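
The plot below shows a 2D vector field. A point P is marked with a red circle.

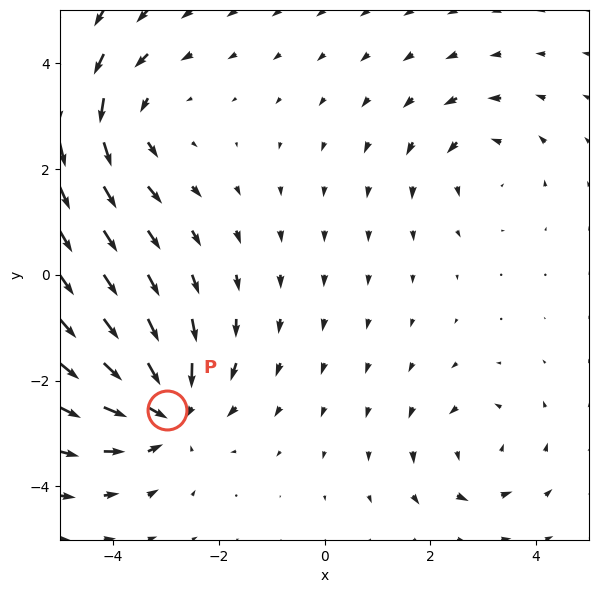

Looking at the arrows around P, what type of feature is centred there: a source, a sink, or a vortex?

sink

At P (-3.0, -2.6) the arrows converge inward. Divergence about -5, curl ≈0 — negative divergence with near-zero curl is a sink.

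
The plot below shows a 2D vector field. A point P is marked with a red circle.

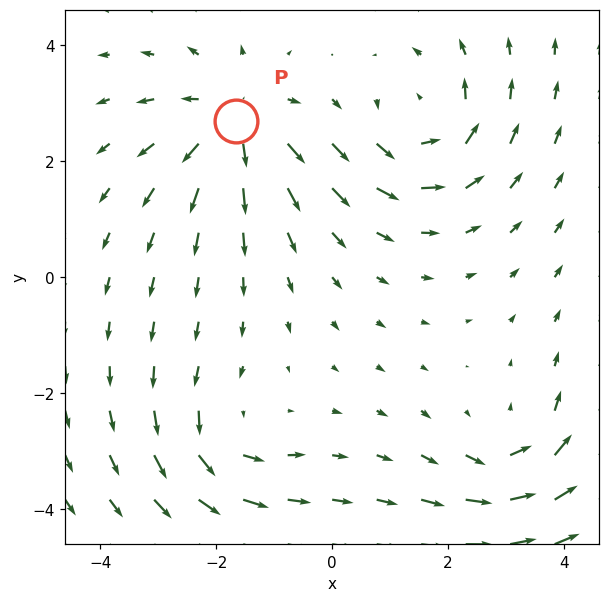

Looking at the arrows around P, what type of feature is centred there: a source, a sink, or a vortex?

source

At P (-1.7, 2.7) the arrows spread outward. Divergence about +5, curl ≈0 — positive divergence with near-zero curl is a source.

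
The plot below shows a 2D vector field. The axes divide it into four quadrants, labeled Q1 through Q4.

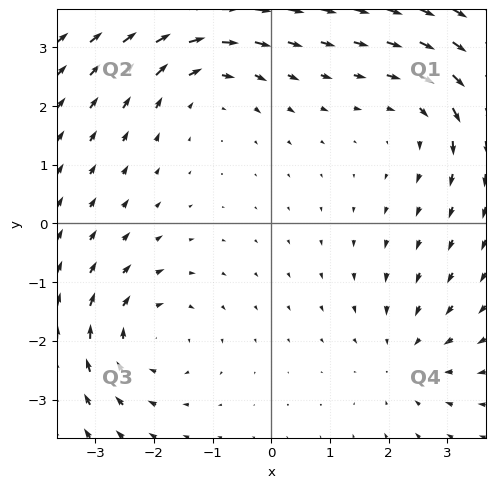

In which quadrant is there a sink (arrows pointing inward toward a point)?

The sink sits at approximately (2.3, -2.2), which lies in quadrant Q4. The divergence there is about -4, negative as expected for a sink.

Q4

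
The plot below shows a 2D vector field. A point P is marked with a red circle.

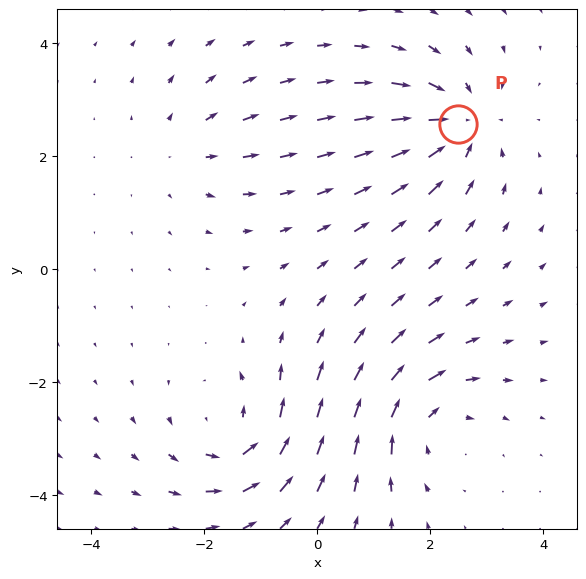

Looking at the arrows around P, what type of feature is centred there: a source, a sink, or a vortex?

sink

At P (2.5, 2.6) the arrows converge inward. Divergence about -6, curl ≈0 — negative divergence with near-zero curl is a sink.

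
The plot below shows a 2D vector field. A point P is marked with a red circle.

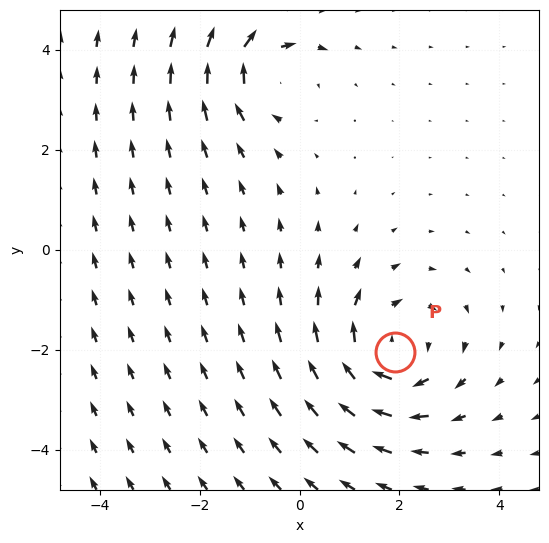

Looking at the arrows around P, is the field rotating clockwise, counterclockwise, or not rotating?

Near P at (1.9, -2.0) the arrows circulate clockwise. The curl (z-component) there is about -3; negative curl means clockwise rotation.

clockwise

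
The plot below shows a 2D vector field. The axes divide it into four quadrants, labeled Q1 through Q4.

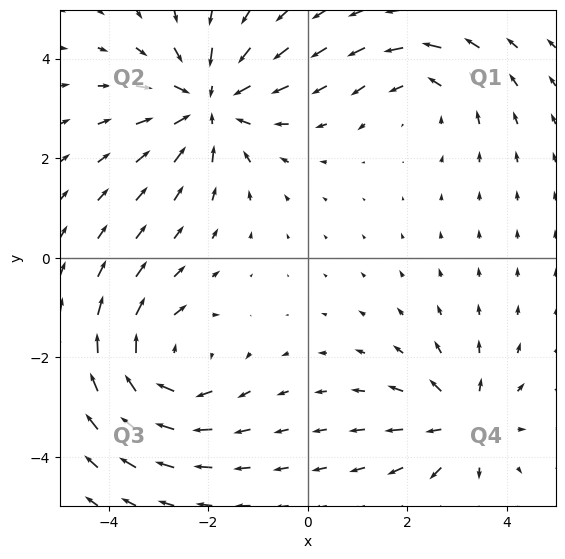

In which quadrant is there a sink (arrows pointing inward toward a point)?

The sink sits at approximately (-2.0, 3.1), which lies in quadrant Q2. The divergence there is about -4, negative as expected for a sink.

Q2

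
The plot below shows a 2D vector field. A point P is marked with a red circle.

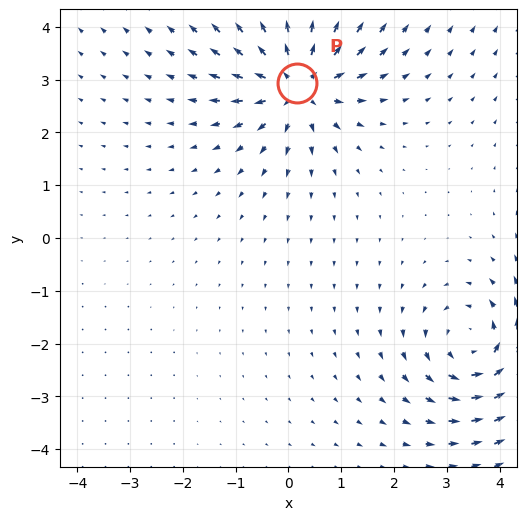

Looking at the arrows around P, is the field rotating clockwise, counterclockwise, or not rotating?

Near P at (0.2, 2.9) the arrows show no circulation. The curl there is ≈0.

not rotating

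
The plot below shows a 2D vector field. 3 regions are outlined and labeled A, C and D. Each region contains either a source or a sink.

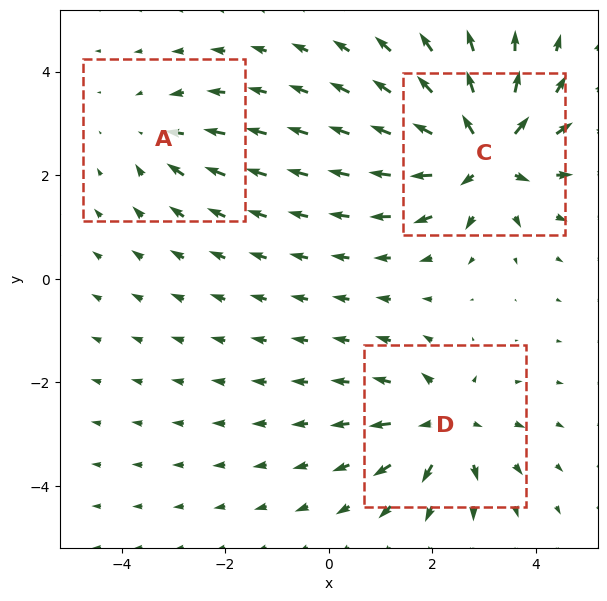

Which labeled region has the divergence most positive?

Divergence at each region's feature centre — A: about -2, C: about +6, D: about +4. Region C is most positive.

C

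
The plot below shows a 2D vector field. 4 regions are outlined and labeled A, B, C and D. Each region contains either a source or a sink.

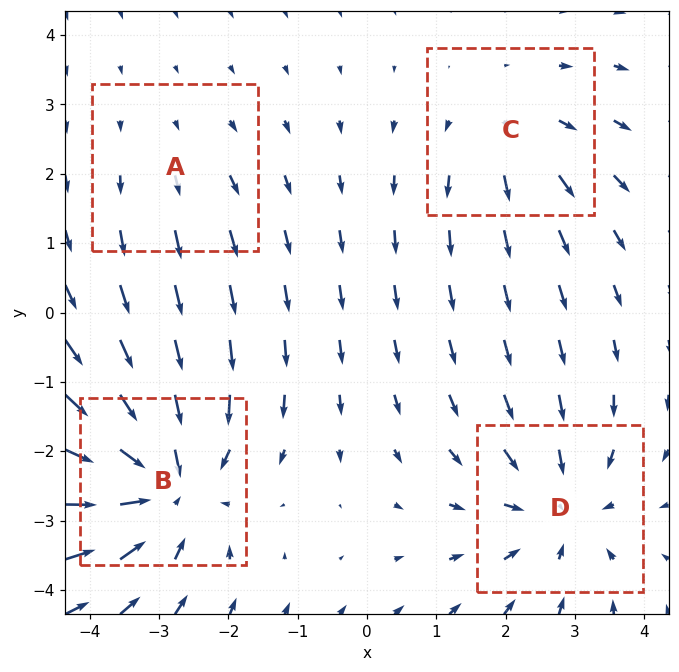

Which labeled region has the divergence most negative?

B

Divergence at each region's feature centre — A: about +2, B: about -6, C: about +3, D: about -4. Region B is most negative.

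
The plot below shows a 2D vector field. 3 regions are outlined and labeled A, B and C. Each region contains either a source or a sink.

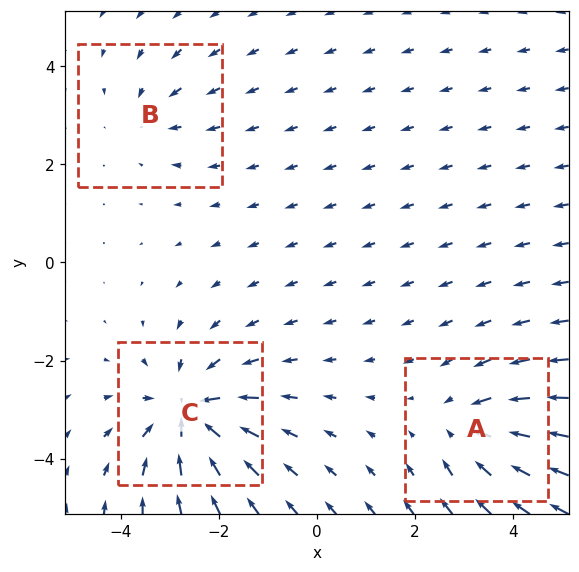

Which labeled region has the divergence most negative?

C

Divergence at each region's feature centre — A: about -3, B: about -2, C: about -5. Region C is most negative.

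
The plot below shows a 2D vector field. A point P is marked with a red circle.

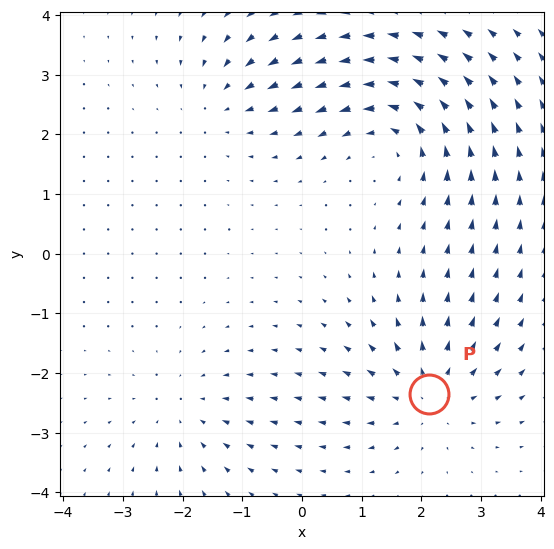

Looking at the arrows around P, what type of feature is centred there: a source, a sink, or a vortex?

At P (2.1, -2.3) the arrows spread outward. Divergence about +4, curl ≈0 — positive divergence with near-zero curl is a source.

source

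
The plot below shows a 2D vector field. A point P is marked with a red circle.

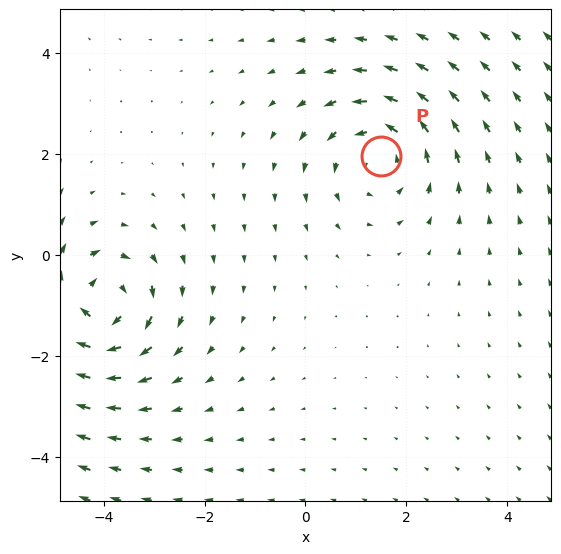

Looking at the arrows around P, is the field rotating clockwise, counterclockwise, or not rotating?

counterclockwise

Near P at (1.5, 2.0) the arrows circulate counterclockwise. The curl (z-component) there is about +3; positive curl means counterclockwise rotation.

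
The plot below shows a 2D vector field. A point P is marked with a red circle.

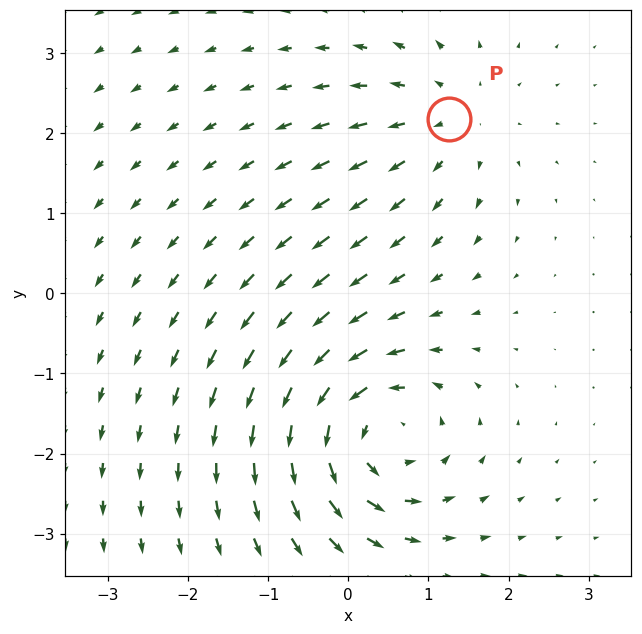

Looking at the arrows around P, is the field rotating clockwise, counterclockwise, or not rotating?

not rotating

Near P at (1.3, 2.2) the arrows show no circulation. The curl there is ≈0.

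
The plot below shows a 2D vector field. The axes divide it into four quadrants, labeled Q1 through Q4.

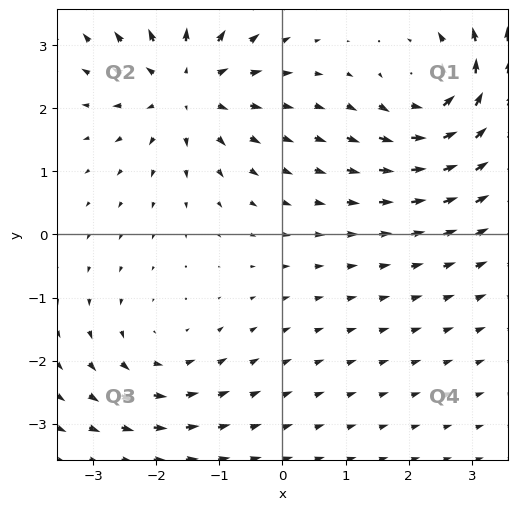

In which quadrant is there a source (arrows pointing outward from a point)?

Q2

The source sits at approximately (-1.5, 2.4), which lies in quadrant Q2. The divergence there is about +4, positive as expected for a source.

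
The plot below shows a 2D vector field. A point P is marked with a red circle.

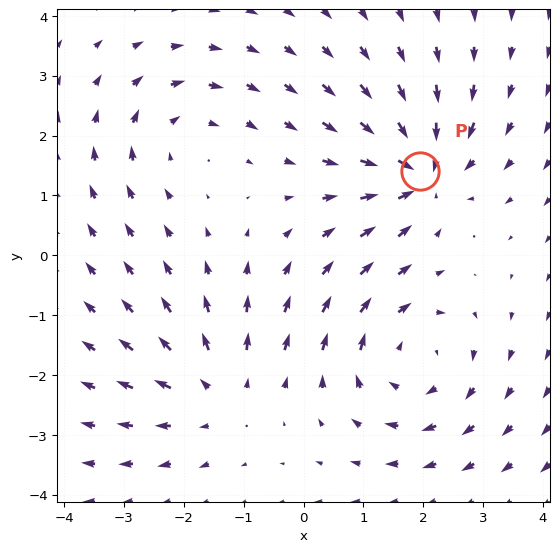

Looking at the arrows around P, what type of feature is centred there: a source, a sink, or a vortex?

sink

At P (1.9, 1.4) the arrows converge inward. Divergence about -5, curl ≈0 — negative divergence with near-zero curl is a sink.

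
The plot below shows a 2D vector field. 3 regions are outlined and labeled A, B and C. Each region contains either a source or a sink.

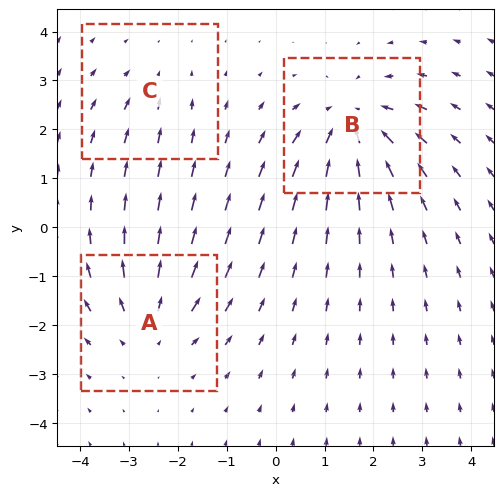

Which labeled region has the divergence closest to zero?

Divergence at each region's feature centre — A: about +3, B: about -4, C: about -2. Region C is closest to zero.

C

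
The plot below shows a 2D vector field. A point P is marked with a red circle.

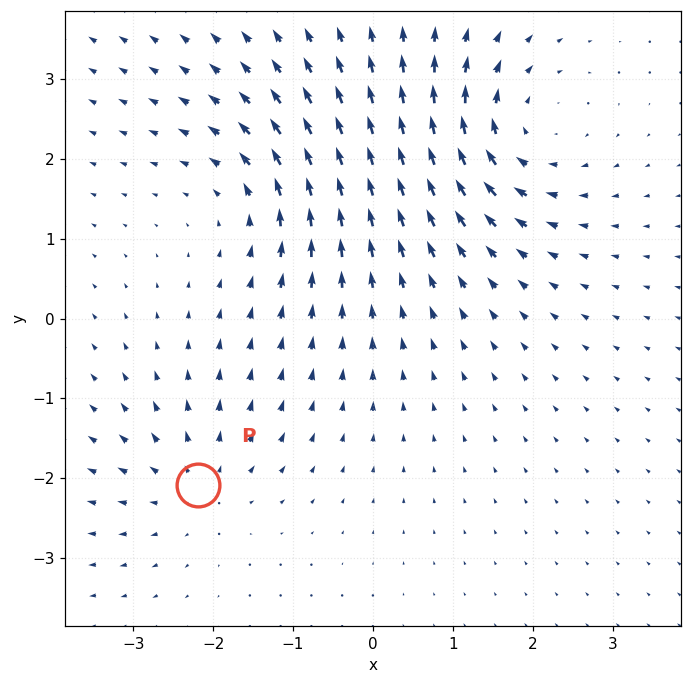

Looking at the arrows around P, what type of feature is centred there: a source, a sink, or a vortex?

At P (-2.2, -2.1) the arrows spread outward. Divergence about +3, curl ≈0 — positive divergence with near-zero curl is a source.

source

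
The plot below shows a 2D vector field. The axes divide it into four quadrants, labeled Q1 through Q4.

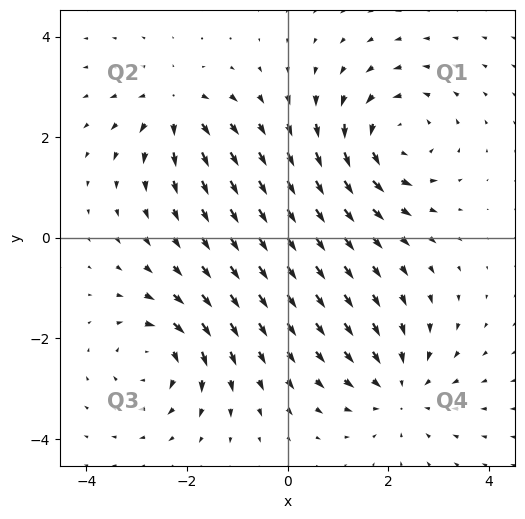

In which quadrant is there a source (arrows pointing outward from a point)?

The source sits at approximately (-2.2, 2.6), which lies in quadrant Q2. The divergence there is about +4, positive as expected for a source.

Q2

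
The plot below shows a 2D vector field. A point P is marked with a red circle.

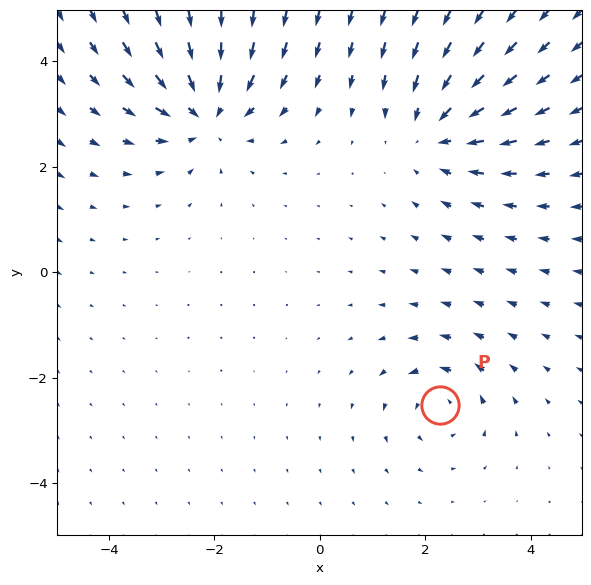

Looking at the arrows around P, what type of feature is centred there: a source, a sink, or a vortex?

vortex

At P (2.3, -2.5) the arrows circulate counterclockwise. Divergence ≈0, curl about +4 — near-zero divergence with nonzero curl is a vortex.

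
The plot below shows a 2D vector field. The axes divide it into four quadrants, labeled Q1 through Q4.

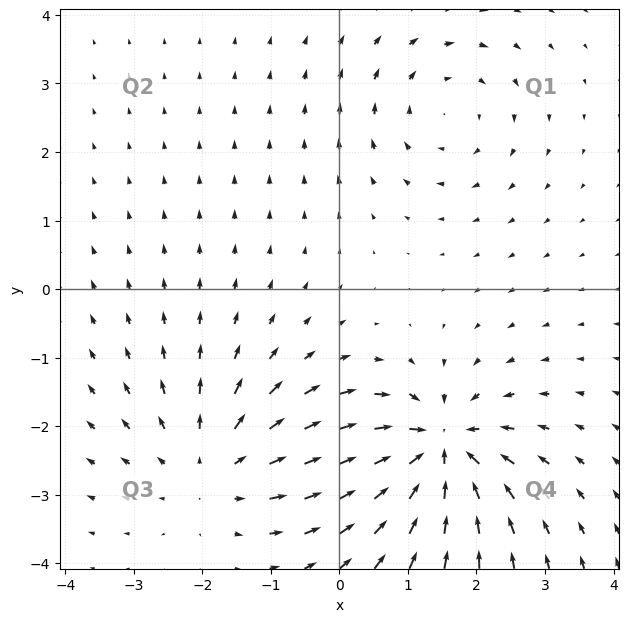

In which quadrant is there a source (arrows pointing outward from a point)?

Q3

The source sits at approximately (-1.8, -2.6), which lies in quadrant Q3. The divergence there is about +3, positive as expected for a source.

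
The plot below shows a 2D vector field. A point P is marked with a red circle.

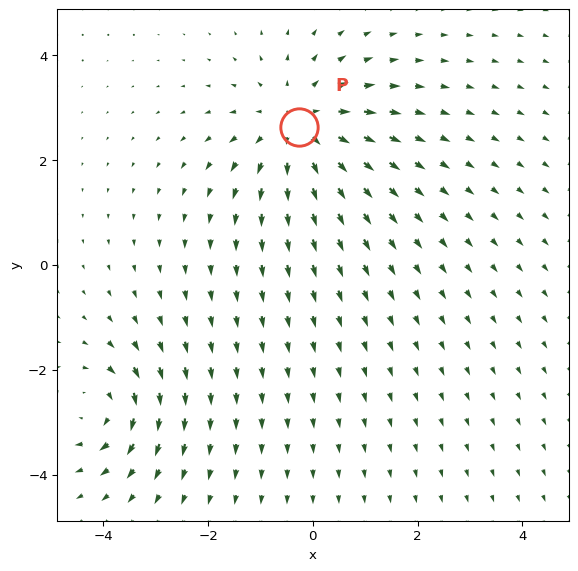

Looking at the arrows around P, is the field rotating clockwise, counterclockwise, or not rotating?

Near P at (-0.3, 2.6) the arrows show no circulation. The curl there is ≈0.

not rotating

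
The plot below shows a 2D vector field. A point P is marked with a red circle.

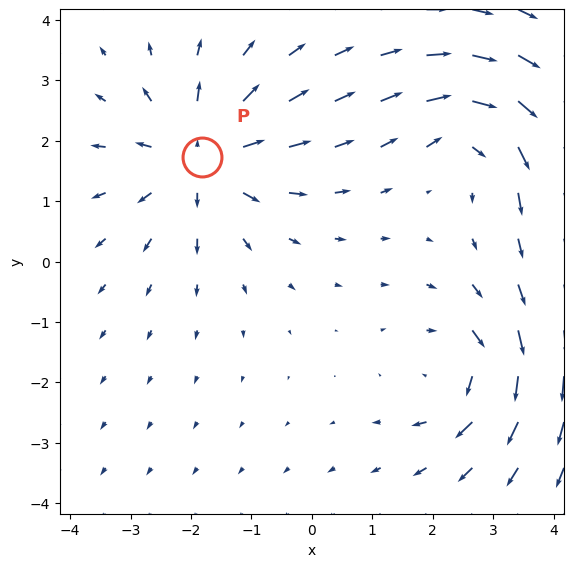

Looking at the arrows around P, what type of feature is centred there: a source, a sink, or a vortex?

source

At P (-1.8, 1.7) the arrows spread outward. Divergence about +5, curl ≈0 — positive divergence with near-zero curl is a source.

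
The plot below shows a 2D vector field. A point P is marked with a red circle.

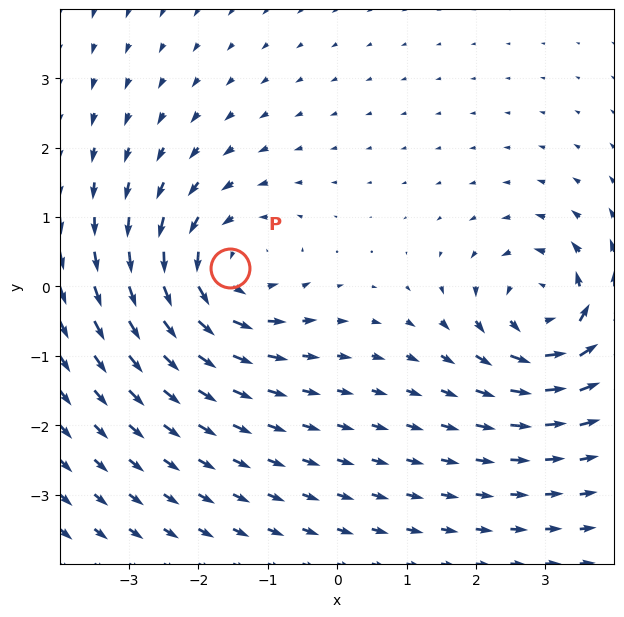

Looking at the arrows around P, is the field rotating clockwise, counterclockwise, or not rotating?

Near P at (-1.5, 0.3) the arrows circulate counterclockwise. The curl (z-component) there is about +3; positive curl means counterclockwise rotation.

counterclockwise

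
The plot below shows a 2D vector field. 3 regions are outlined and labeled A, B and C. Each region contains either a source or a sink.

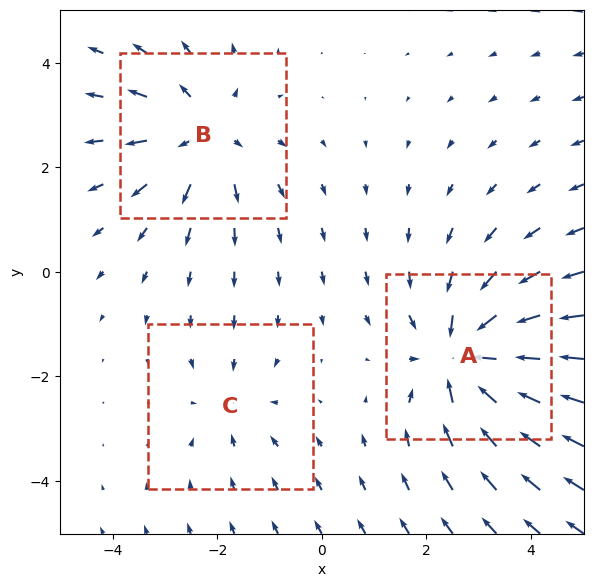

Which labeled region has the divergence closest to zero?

Divergence at each region's feature centre — A: about -4, B: about +3, C: about -2. Region C is closest to zero.

C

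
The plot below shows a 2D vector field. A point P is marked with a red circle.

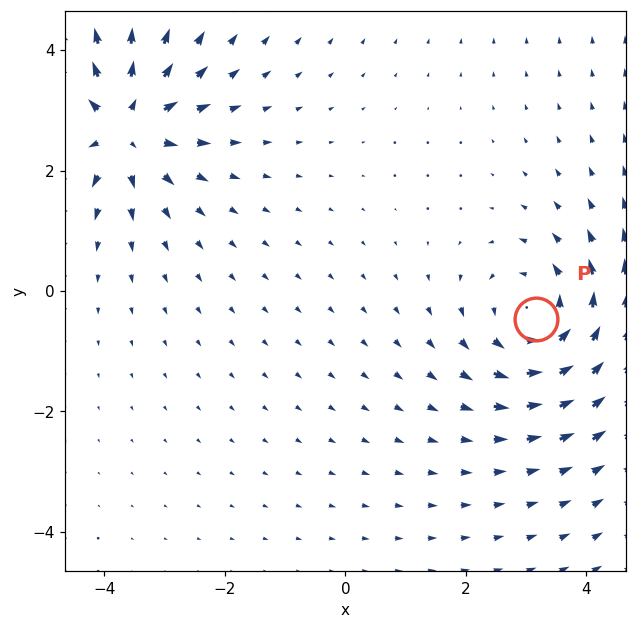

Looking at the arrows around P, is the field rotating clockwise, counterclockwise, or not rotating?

Near P at (3.2, -0.5) the arrows circulate counterclockwise. The curl (z-component) there is about +4; positive curl means counterclockwise rotation.

counterclockwise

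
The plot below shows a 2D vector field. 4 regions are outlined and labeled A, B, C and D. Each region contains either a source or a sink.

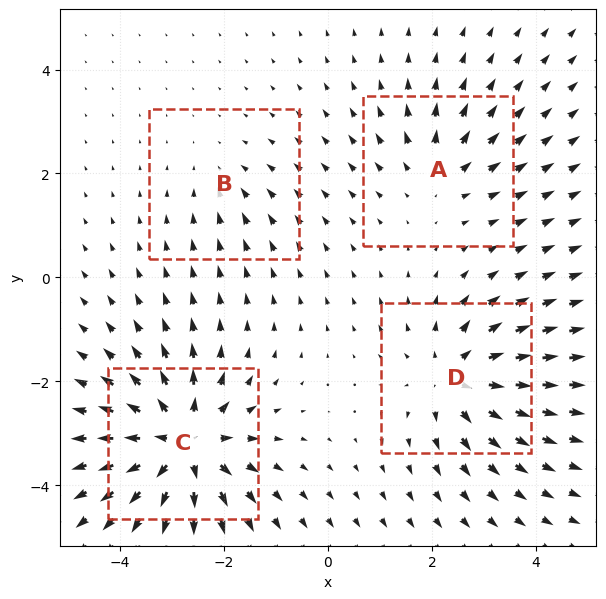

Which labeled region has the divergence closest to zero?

B

Divergence at each region's feature centre — A: about +3, B: about -2, C: about +7, D: about +5. Region B is closest to zero.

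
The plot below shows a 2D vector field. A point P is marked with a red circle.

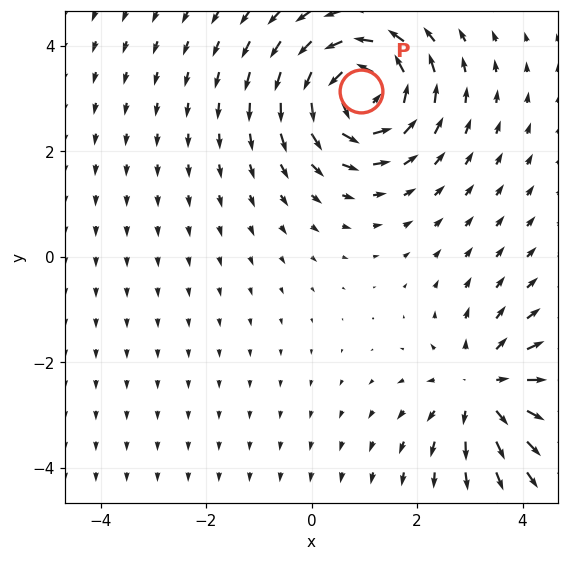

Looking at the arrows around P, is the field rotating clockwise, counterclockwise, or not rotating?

Near P at (0.9, 3.1) the arrows circulate counterclockwise. The curl (z-component) there is about +6; positive curl means counterclockwise rotation.

counterclockwise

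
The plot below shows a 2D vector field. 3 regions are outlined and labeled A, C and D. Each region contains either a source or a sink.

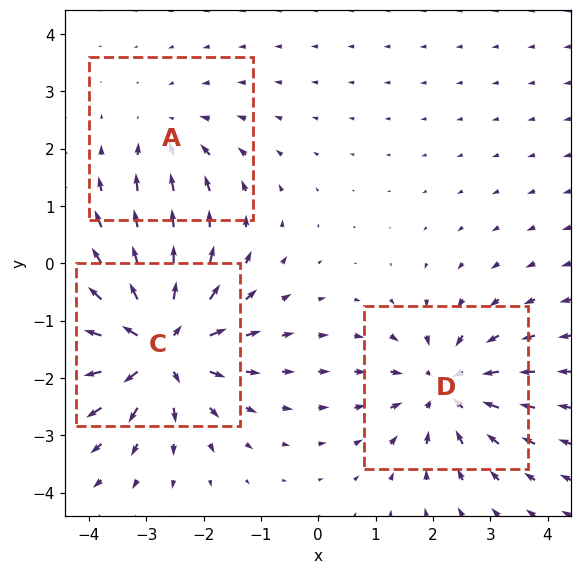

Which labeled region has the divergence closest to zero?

A

Divergence at each region's feature centre — A: about -2, C: about +5, D: about -4. Region A is closest to zero.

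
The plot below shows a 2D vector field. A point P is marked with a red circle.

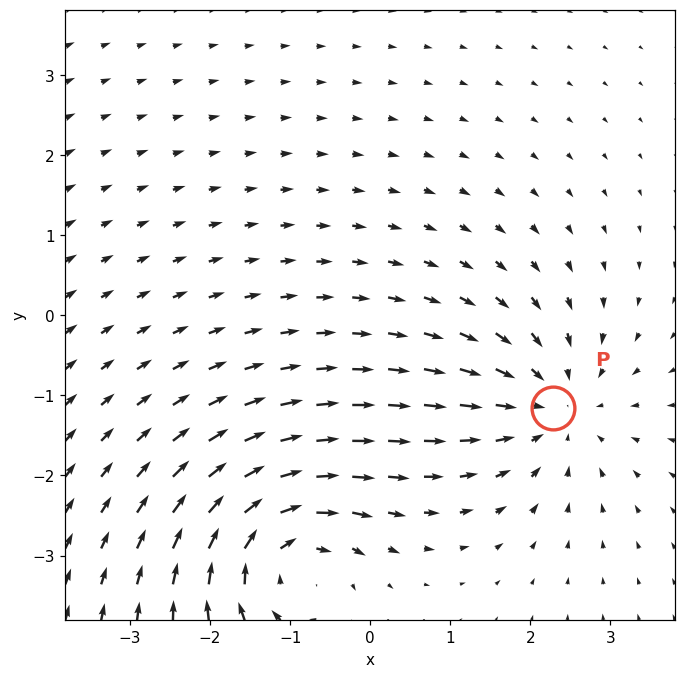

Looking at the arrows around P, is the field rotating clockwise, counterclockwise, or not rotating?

Near P at (2.3, -1.2) the arrows show no circulation. The curl there is ≈0.

not rotating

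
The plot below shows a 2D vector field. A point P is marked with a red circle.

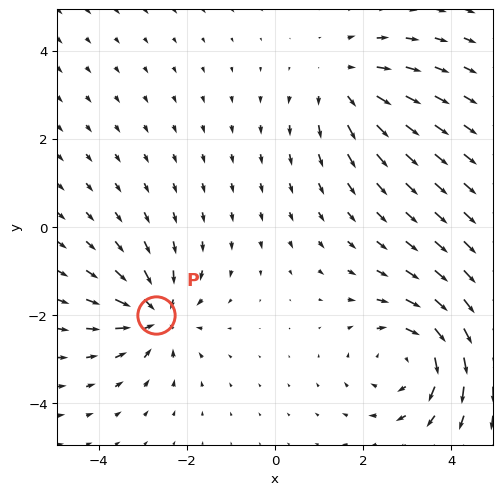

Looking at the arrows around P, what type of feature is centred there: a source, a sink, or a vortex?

sink

At P (-2.7, -2.0) the arrows converge inward. Divergence about -4, curl ≈0 — negative divergence with near-zero curl is a sink.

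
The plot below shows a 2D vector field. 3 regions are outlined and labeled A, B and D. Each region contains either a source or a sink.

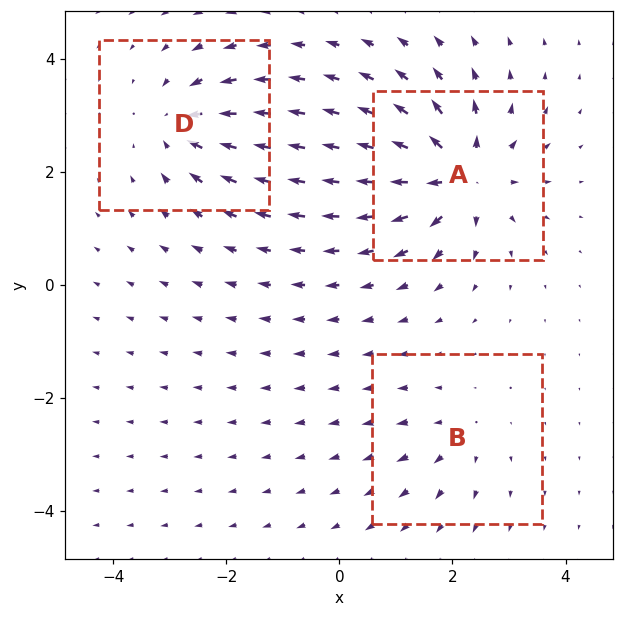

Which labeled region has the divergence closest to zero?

Divergence at each region's feature centre — A: about +6, B: about +2, D: about -4. Region B is closest to zero.

B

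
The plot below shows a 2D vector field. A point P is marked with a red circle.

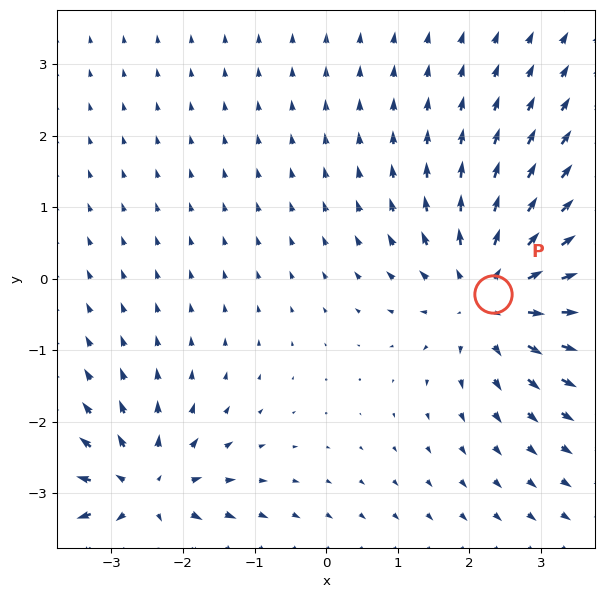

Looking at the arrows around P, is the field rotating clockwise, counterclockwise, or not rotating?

Near P at (2.3, -0.2) the arrows show no circulation. The curl there is ≈0.

not rotating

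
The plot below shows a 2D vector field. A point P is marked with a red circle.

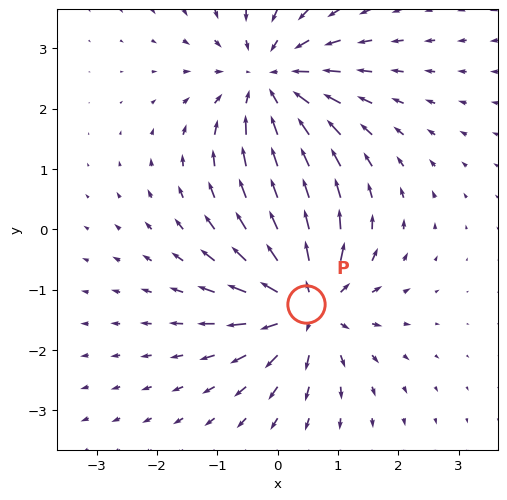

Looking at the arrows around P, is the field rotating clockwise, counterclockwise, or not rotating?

not rotating

Near P at (0.5, -1.2) the arrows show no circulation. The curl there is ≈0.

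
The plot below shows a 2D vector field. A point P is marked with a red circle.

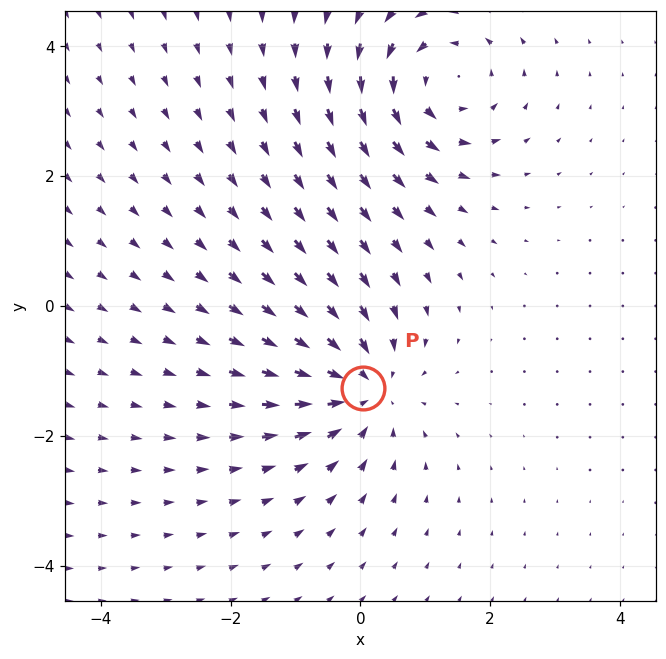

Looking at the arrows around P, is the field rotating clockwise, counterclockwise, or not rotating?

not rotating

Near P at (0.0, -1.3) the arrows show no circulation. The curl there is ≈0.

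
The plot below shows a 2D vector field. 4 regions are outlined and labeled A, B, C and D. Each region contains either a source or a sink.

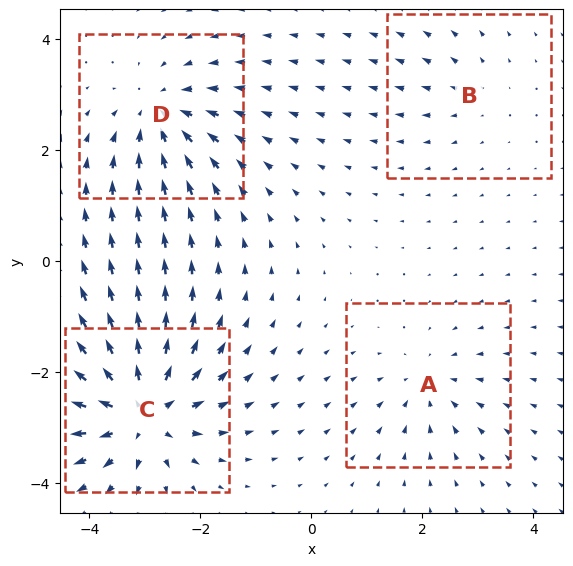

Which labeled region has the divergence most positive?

Divergence at each region's feature centre — A: about -4, B: about +2, C: about +8, D: about -5. Region C is most positive.

C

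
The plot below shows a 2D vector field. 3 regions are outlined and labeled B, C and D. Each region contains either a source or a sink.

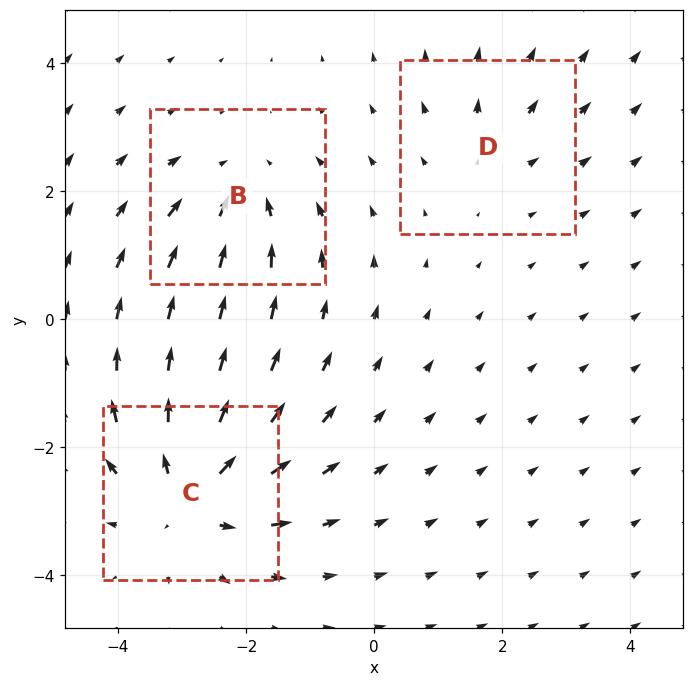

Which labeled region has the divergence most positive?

C

Divergence at each region's feature centre — B: about -3, C: about +4, D: about +2. Region C is most positive.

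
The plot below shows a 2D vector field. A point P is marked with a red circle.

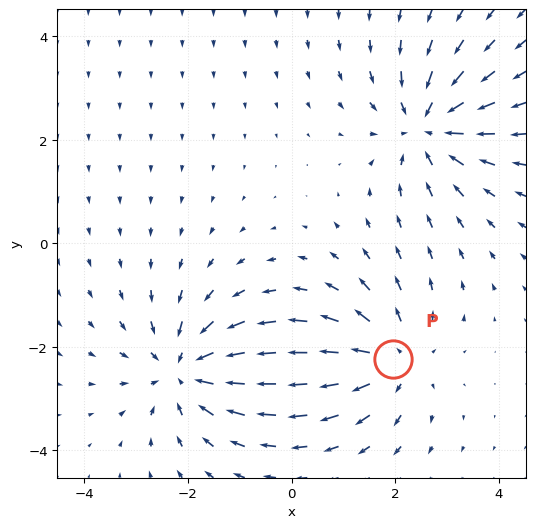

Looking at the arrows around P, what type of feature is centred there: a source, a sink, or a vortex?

source

At P (2.0, -2.2) the arrows spread outward. Divergence about +5, curl ≈0 — positive divergence with near-zero curl is a source.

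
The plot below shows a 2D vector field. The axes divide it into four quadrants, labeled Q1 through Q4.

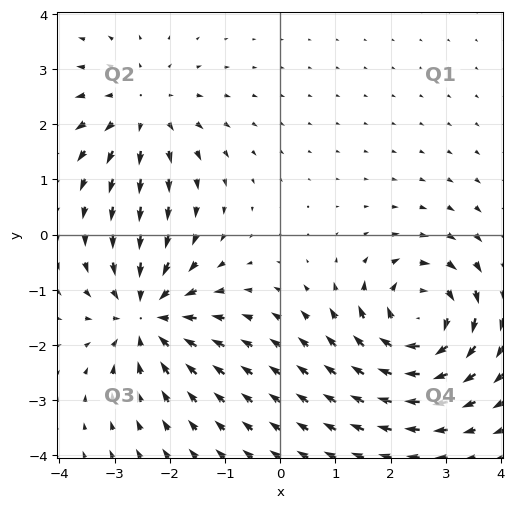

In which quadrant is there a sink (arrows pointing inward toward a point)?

The sink sits at approximately (-2.4, -1.5), which lies in quadrant Q3. The divergence there is about -5, negative as expected for a sink.

Q3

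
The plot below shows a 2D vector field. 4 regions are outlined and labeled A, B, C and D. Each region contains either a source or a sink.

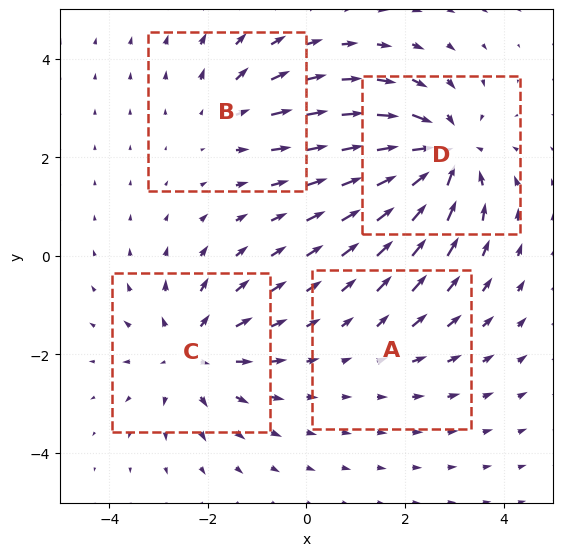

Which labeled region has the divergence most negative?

D

Divergence at each region's feature centre — A: about +2, B: about +3, C: about +5, D: about -6. Region D is most negative.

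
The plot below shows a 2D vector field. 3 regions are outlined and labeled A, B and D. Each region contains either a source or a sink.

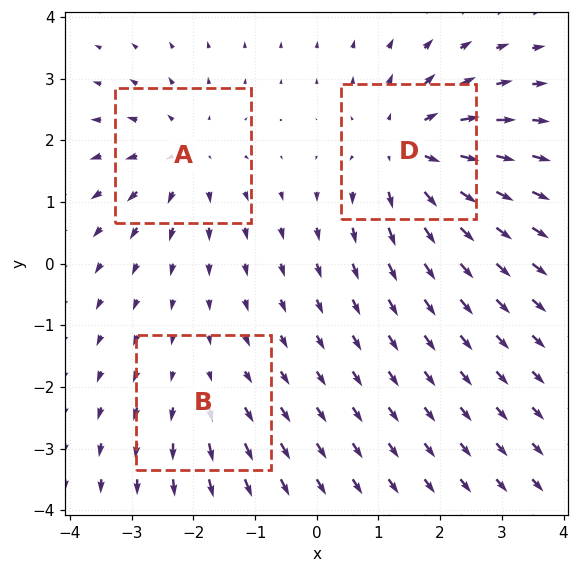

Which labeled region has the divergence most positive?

Divergence at each region's feature centre — A: about +3, B: about +2, D: about +4. Region D is most positive.

D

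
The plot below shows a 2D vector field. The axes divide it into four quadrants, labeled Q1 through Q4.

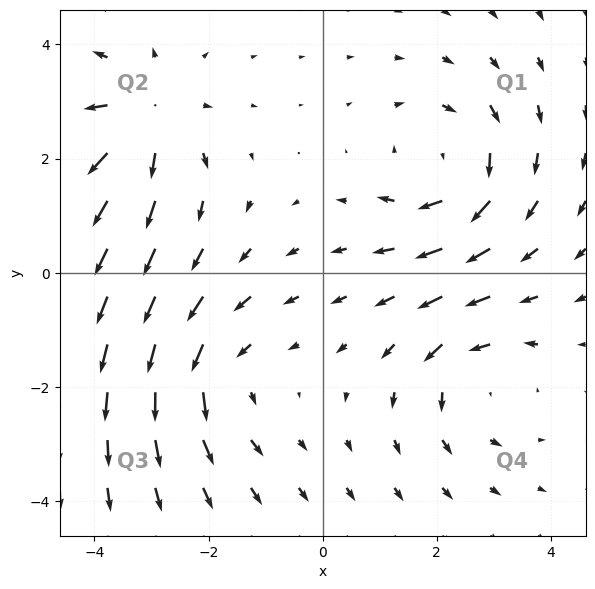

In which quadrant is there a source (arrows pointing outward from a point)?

The source sits at approximately (-3.1, 2.7), which lies in quadrant Q2. The divergence there is about +4, positive as expected for a source.

Q2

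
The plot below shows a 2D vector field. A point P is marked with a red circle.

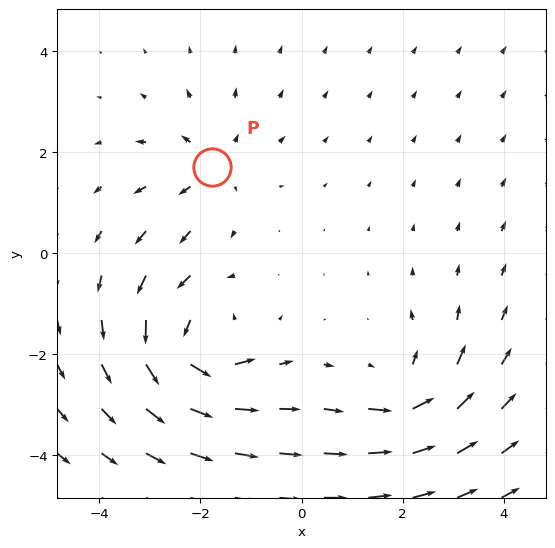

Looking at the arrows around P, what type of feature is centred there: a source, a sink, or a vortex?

source

At P (-1.8, 1.7) the arrows spread outward. Divergence about +3, curl ≈0 — positive divergence with near-zero curl is a source.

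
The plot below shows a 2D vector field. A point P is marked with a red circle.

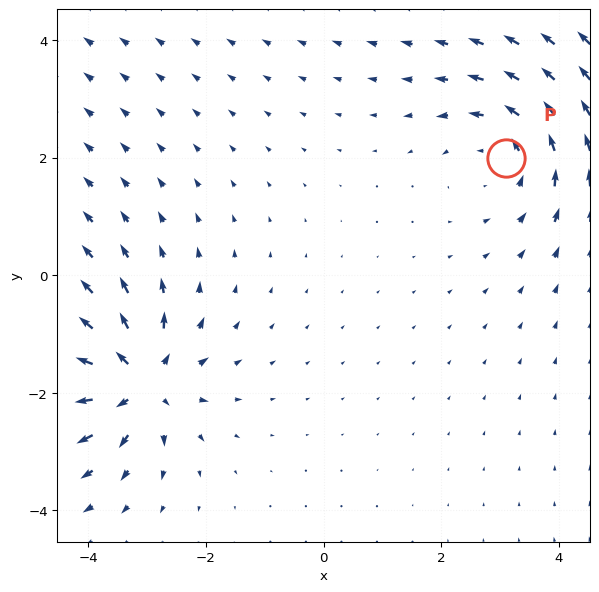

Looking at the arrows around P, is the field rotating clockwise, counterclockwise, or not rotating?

counterclockwise

Near P at (3.1, 2.0) the arrows circulate counterclockwise. The curl (z-component) there is about +3; positive curl means counterclockwise rotation.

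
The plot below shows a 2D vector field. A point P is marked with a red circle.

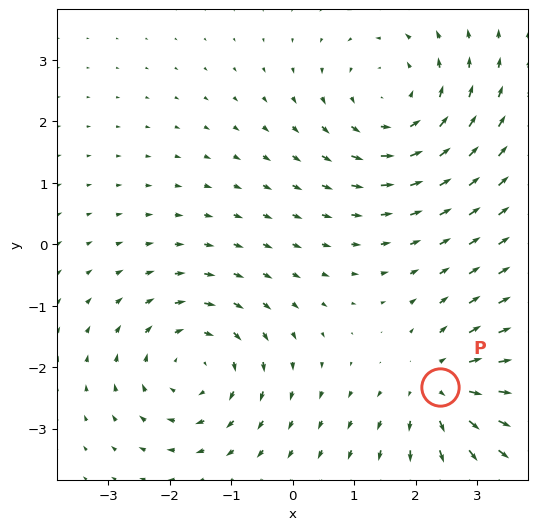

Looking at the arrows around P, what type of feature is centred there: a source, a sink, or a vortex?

source

At P (2.4, -2.3) the arrows spread outward. Divergence about +4, curl ≈0 — positive divergence with near-zero curl is a source.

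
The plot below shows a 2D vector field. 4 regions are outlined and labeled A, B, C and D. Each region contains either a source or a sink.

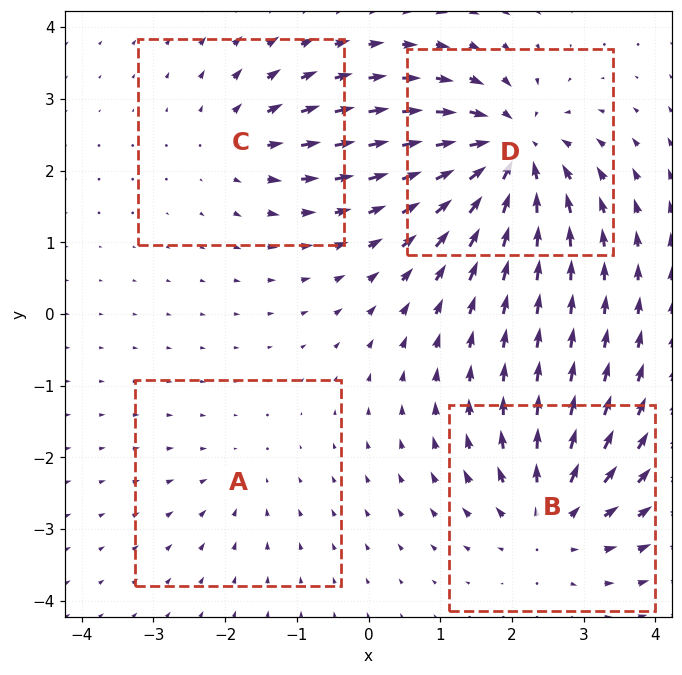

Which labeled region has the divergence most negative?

D

Divergence at each region's feature centre — A: about -2, B: about +6, C: about +4, D: about -8. Region D is most negative.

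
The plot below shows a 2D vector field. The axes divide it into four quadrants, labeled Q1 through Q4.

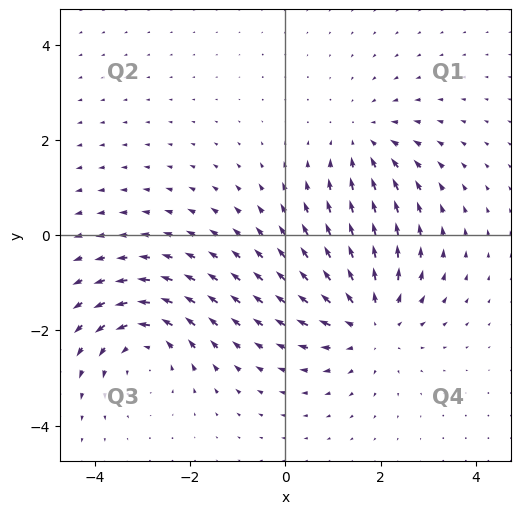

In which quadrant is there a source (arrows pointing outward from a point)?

Q4

The source sits at approximately (1.8, -1.8), which lies in quadrant Q4. The divergence there is about +3, positive as expected for a source.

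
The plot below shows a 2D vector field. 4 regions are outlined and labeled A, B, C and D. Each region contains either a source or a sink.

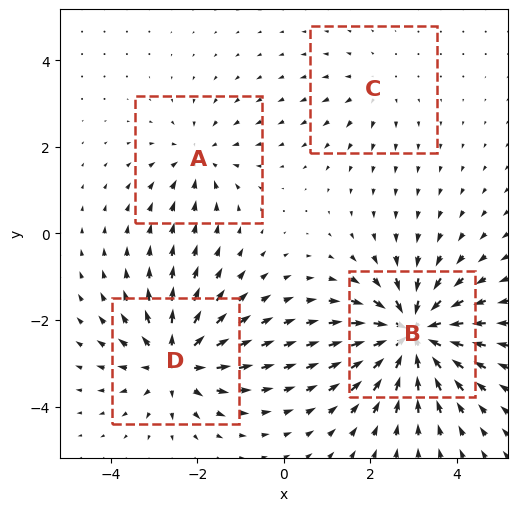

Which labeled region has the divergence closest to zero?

Divergence at each region's feature centre — A: about -4, B: about -8, C: about +2, D: about +6. Region C is closest to zero.

C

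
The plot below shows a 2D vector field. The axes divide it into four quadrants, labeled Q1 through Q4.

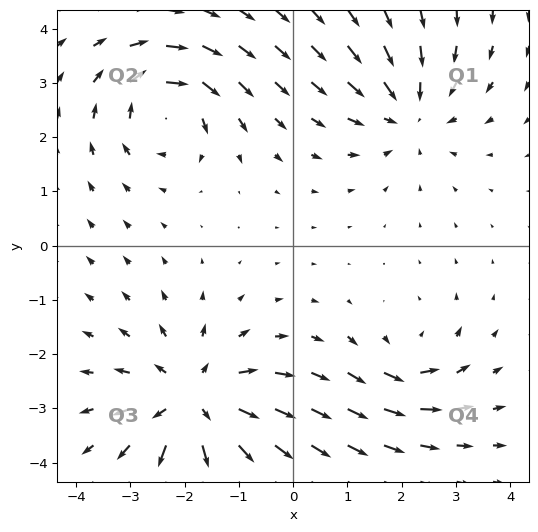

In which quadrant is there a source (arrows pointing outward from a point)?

Q3

The source sits at approximately (-1.8, -2.9), which lies in quadrant Q3. The divergence there is about +5, positive as expected for a source.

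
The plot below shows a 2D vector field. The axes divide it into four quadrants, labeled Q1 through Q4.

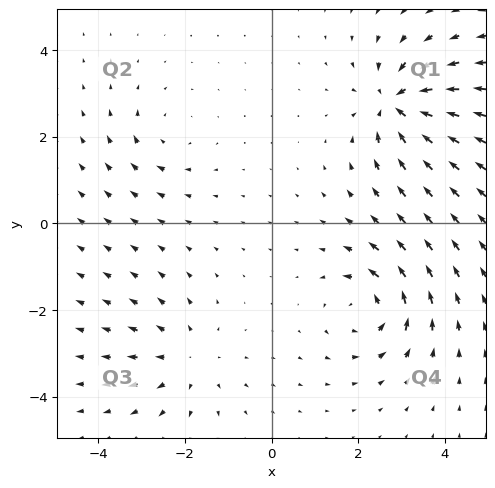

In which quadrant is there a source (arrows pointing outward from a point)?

The source sits at approximately (-1.9, -3.1), which lies in quadrant Q3. The divergence there is about +3, positive as expected for a source.

Q3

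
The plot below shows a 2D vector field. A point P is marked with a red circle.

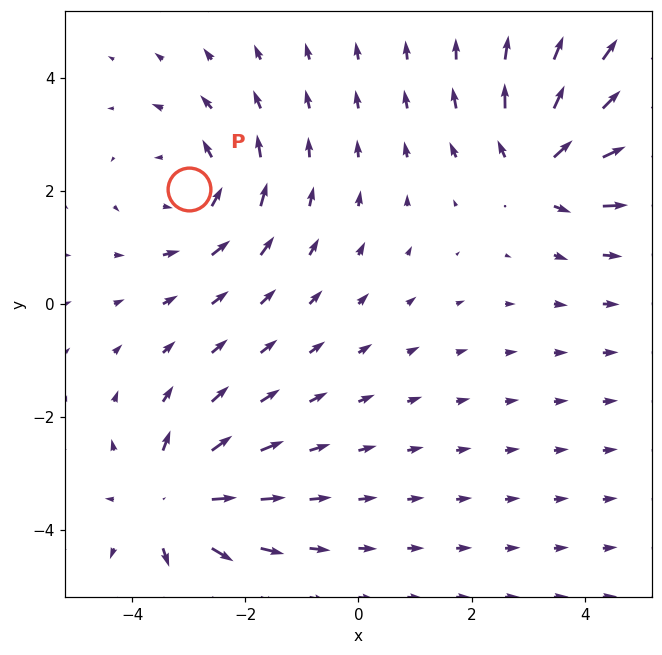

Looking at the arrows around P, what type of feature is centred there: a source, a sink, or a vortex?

vortex

At P (-3.0, 2.0) the arrows circulate counterclockwise. Divergence ≈0, curl about +4 — near-zero divergence with nonzero curl is a vortex.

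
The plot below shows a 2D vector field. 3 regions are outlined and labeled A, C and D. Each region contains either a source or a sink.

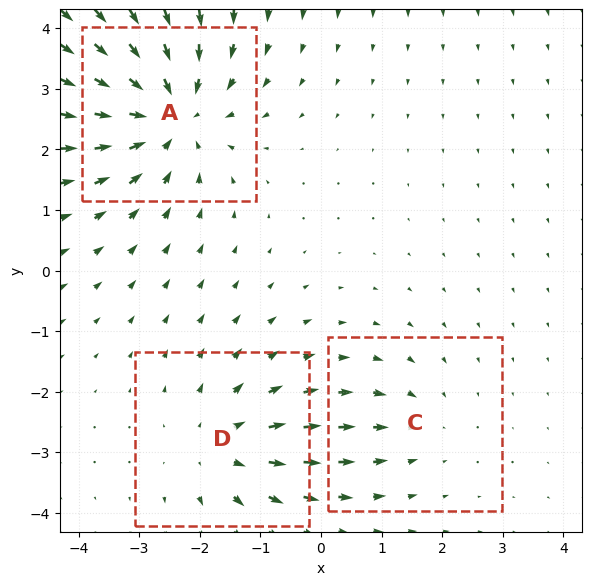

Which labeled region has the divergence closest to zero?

C

Divergence at each region's feature centre — A: about -5, C: about -2, D: about +3. Region C is closest to zero.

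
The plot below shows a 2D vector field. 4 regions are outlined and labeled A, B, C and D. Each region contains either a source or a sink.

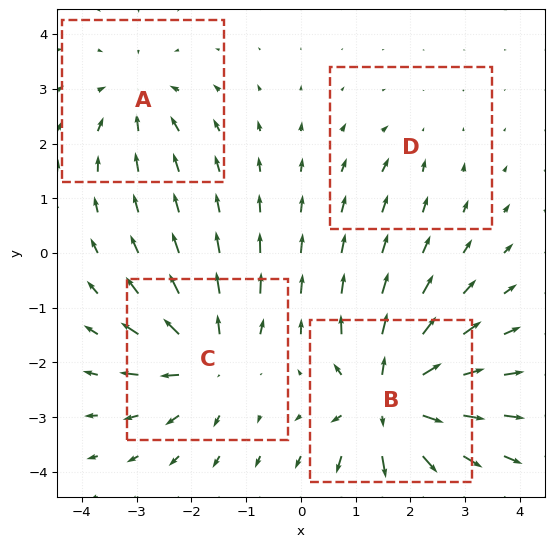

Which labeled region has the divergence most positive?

Divergence at each region's feature centre — A: about -4, B: about +8, C: about +6, D: about -2. Region B is most positive.

B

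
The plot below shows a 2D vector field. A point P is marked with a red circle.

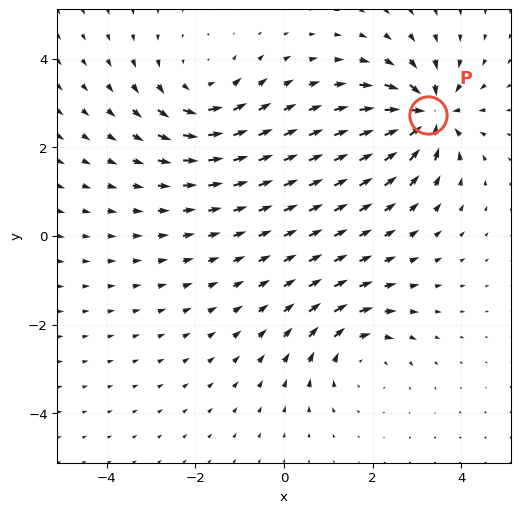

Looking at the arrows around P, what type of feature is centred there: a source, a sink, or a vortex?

At P (3.3, 2.7) the arrows converge inward. Divergence about -7, curl ≈0 — negative divergence with near-zero curl is a sink.

sink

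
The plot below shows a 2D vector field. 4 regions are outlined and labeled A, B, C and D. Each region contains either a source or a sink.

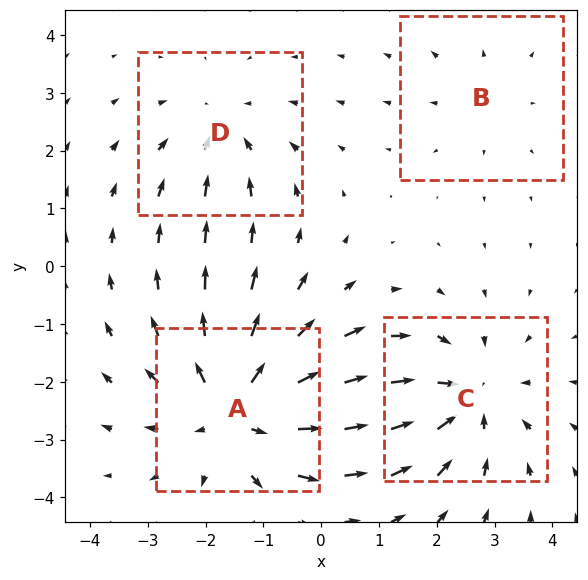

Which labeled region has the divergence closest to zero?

B

Divergence at each region's feature centre — A: about +5, B: about +2, C: about -4, D: about -3. Region B is closest to zero.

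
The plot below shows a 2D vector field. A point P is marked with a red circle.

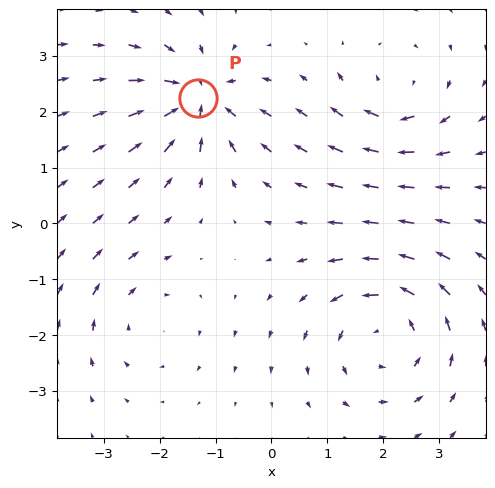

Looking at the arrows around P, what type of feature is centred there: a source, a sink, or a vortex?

sink

At P (-1.3, 2.2) the arrows converge inward. Divergence about -5, curl ≈0 — negative divergence with near-zero curl is a sink.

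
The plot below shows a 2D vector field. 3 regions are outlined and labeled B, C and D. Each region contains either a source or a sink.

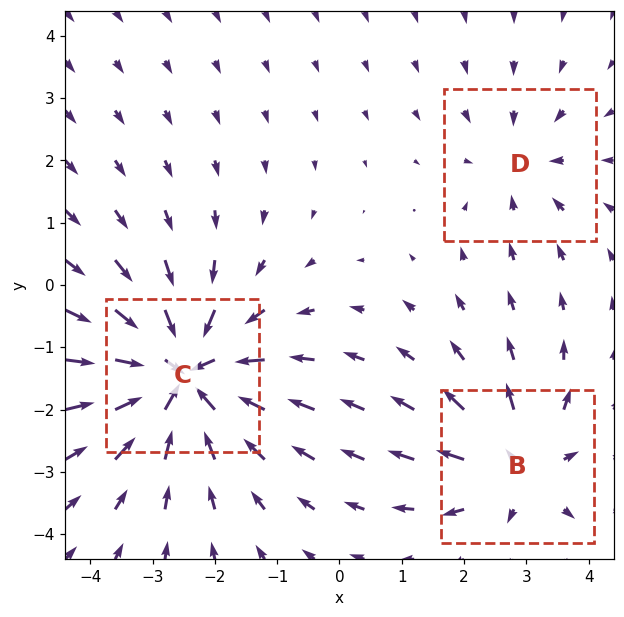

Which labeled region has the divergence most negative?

Divergence at each region's feature centre — B: about +3, C: about -5, D: about -2. Region C is most negative.

C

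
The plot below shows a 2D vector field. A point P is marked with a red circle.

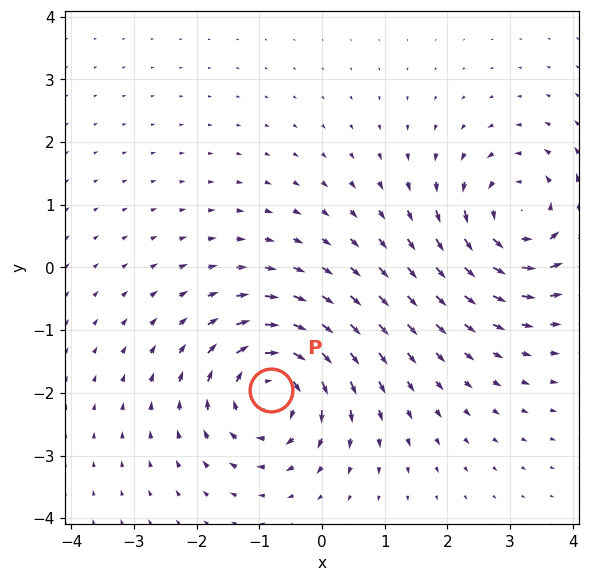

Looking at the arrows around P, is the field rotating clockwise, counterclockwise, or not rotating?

clockwise

Near P at (-0.8, -2.0) the arrows circulate clockwise. The curl (z-component) there is about -5; negative curl means clockwise rotation.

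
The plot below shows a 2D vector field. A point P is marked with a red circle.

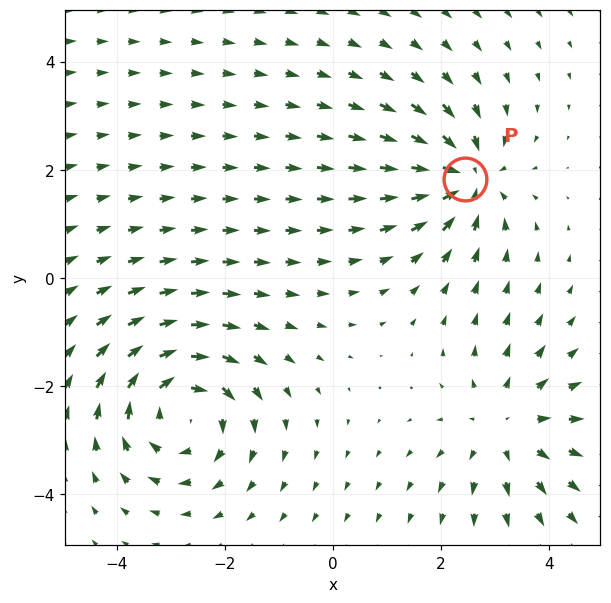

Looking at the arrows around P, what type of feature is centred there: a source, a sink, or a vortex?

At P (2.5, 1.8) the arrows converge inward. Divergence about -3, curl ≈0 — negative divergence with near-zero curl is a sink.

sink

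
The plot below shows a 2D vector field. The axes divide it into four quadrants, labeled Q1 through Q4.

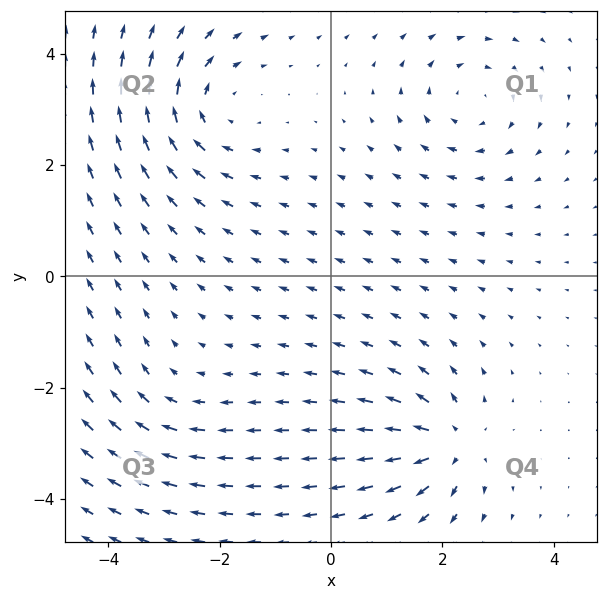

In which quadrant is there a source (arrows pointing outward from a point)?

Q4

The source sits at approximately (2.1, -3.0), which lies in quadrant Q4. The divergence there is about +6, positive as expected for a source.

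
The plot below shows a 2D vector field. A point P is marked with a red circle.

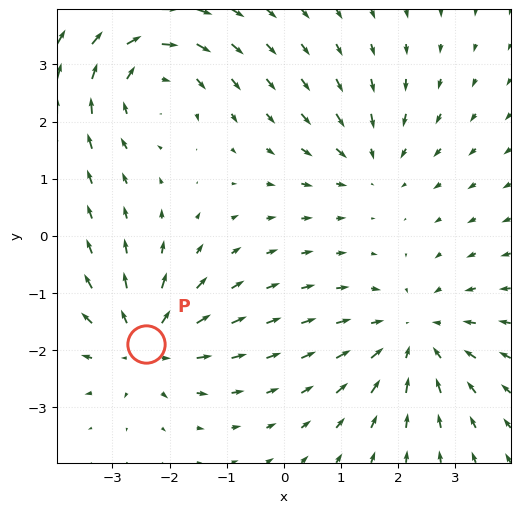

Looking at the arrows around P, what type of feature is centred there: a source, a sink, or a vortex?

At P (-2.4, -1.9) the arrows spread outward. Divergence about +5, curl ≈0 — positive divergence with near-zero curl is a source.

source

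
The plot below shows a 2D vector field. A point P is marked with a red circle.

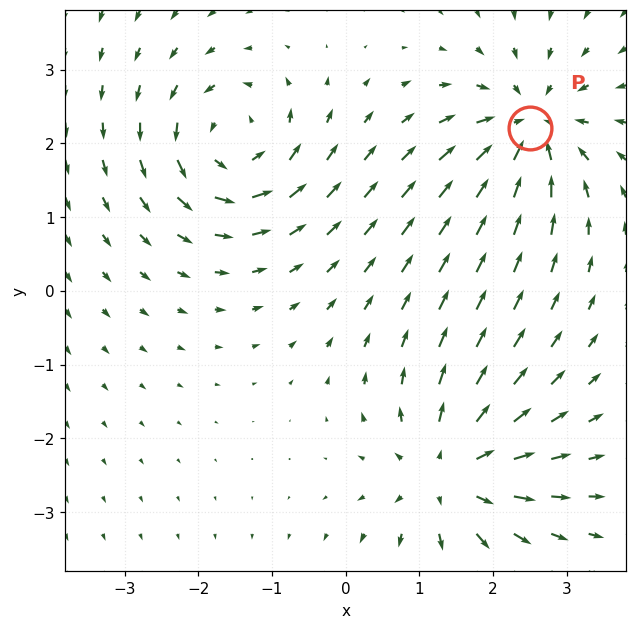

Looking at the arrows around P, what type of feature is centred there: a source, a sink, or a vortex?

At P (2.5, 2.2) the arrows converge inward. Divergence about -5, curl ≈0 — negative divergence with near-zero curl is a sink.

sink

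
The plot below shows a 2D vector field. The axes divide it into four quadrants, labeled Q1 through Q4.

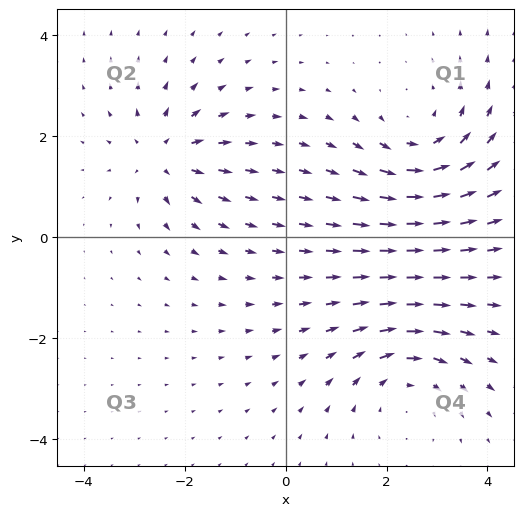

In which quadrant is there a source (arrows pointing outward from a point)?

Q2

The source sits at approximately (-2.4, 1.6), which lies in quadrant Q2. The divergence there is about +3, positive as expected for a source.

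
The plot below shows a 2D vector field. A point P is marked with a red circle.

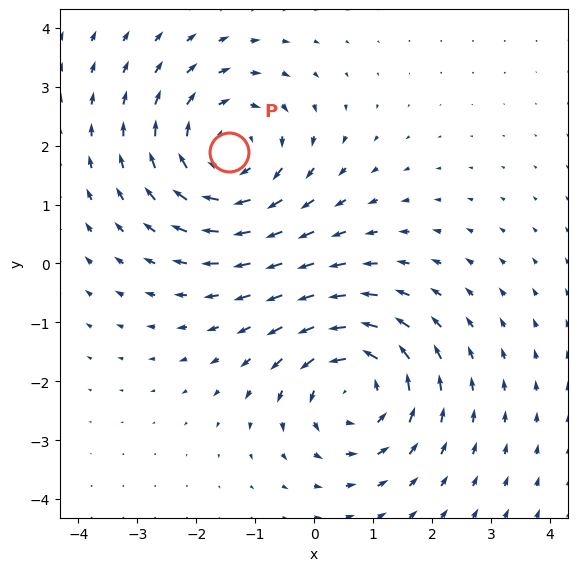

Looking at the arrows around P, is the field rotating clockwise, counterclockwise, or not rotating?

Near P at (-1.5, 1.9) the arrows circulate clockwise. The curl (z-component) there is about -3; negative curl means clockwise rotation.

clockwise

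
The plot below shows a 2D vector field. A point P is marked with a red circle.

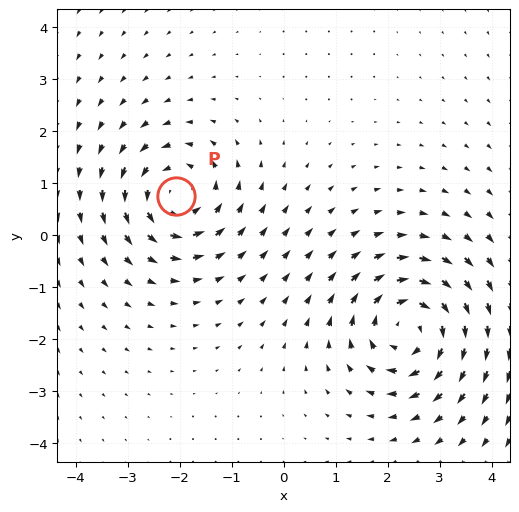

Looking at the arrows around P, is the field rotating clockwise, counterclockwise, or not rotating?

counterclockwise

Near P at (-2.1, 0.8) the arrows circulate counterclockwise. The curl (z-component) there is about +5; positive curl means counterclockwise rotation.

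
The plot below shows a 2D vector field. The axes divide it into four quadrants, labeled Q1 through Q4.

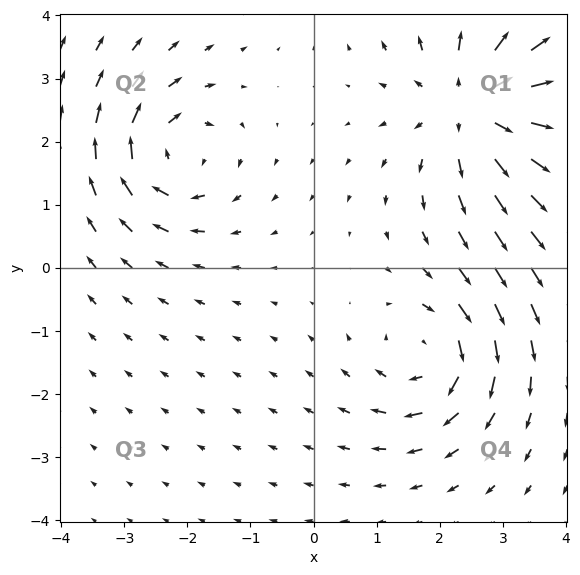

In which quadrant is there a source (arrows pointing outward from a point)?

Q1

The source sits at approximately (2.6, 2.6), which lies in quadrant Q1. The divergence there is about +4, positive as expected for a source.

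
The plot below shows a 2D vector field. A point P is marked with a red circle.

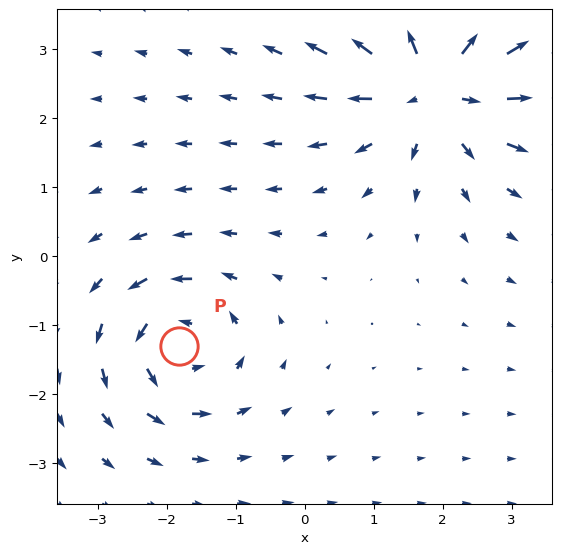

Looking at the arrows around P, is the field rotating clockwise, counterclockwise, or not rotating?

Near P at (-1.8, -1.3) the arrows circulate counterclockwise. The curl (z-component) there is about +4; positive curl means counterclockwise rotation.

counterclockwise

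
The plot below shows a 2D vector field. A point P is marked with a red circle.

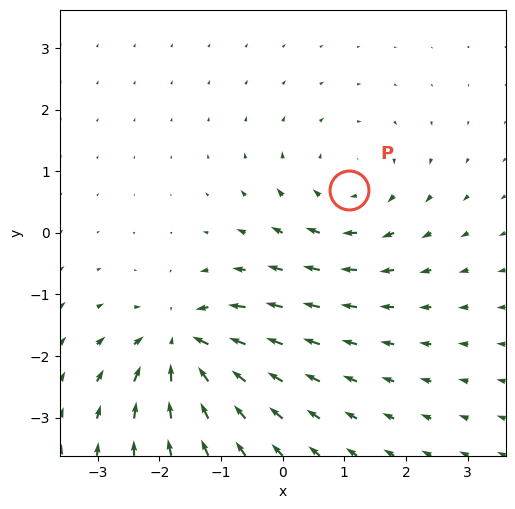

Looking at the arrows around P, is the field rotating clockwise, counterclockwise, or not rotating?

Near P at (1.1, 0.7) the arrows circulate clockwise. The curl (z-component) there is about -3; negative curl means clockwise rotation.

clockwise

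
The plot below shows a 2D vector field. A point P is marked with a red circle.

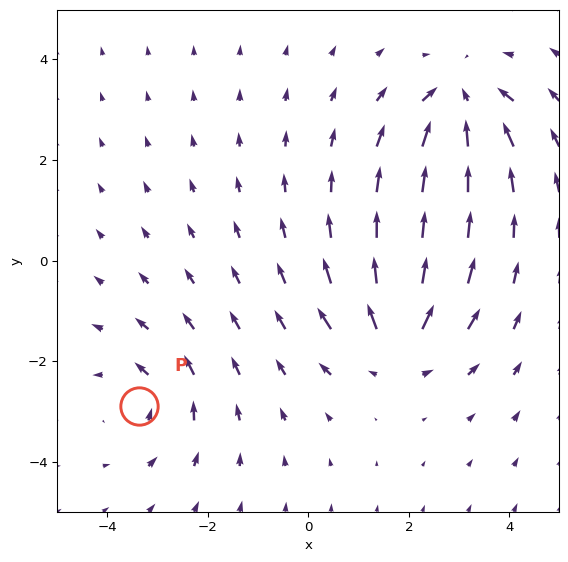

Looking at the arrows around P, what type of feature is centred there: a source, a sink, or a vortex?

At P (-3.4, -2.9) the arrows circulate counterclockwise. Divergence ≈0, curl about +3 — near-zero divergence with nonzero curl is a vortex.

vortex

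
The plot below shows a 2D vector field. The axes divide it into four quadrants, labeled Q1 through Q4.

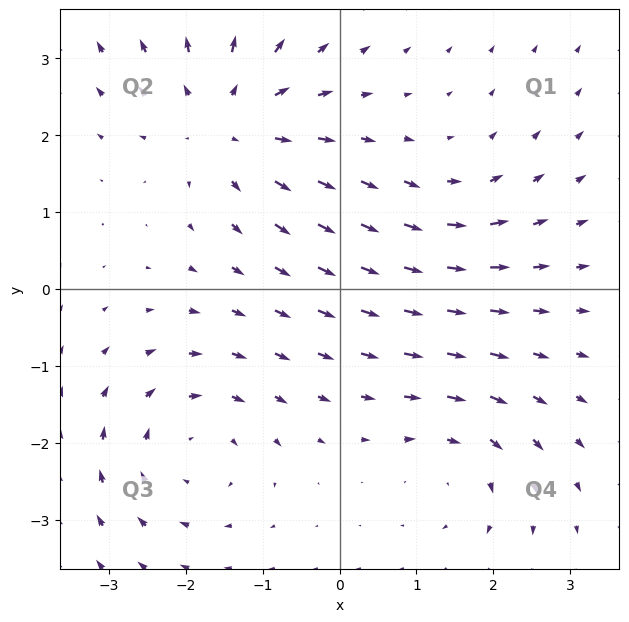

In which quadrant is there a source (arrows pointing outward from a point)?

The source sits at approximately (-1.5, 2.2), which lies in quadrant Q2. The divergence there is about +5, positive as expected for a source.

Q2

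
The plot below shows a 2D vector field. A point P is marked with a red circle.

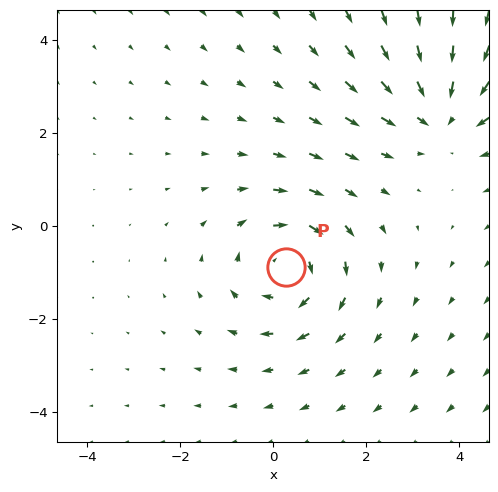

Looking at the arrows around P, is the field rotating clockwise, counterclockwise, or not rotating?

Near P at (0.3, -0.9) the arrows circulate clockwise. The curl (z-component) there is about -3; negative curl means clockwise rotation.

clockwise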